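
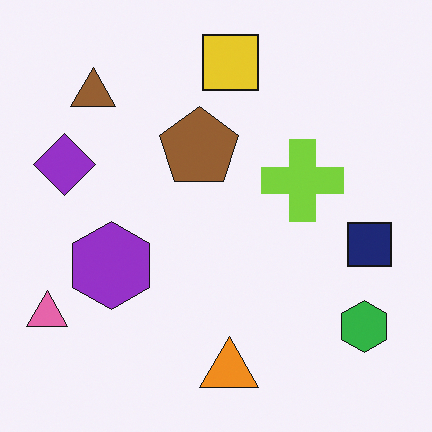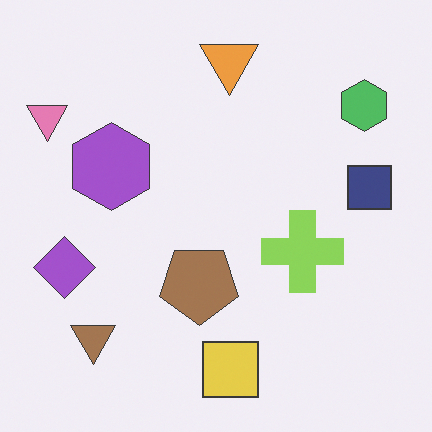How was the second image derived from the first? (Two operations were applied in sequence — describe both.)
Given slightly reduced contrast, then flipped vertically (top ↔ bottom).

Tones are pushed toward mid-grey across the whole image — a global contrast change. The orange triangle is in the bottom of the first image and the top of the second — shapes on opposite sides of the horizontal midline have swapped in a mirror flip.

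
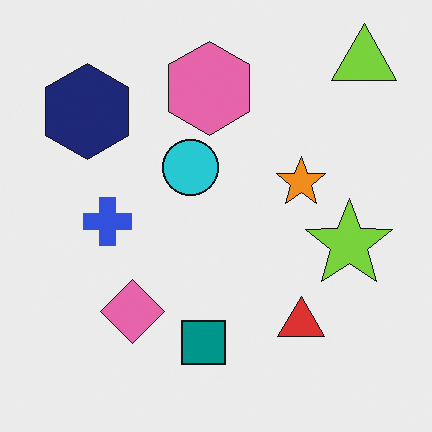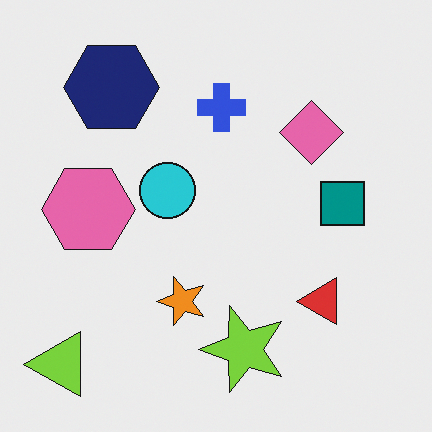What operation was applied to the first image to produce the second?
The transformation is: transposed (reflected across the top-left ↔ bottom-right diagonal).

Shapes have swapped their row and column positions — what was in the top-right is now in the bottom-left — a diagonal reflection.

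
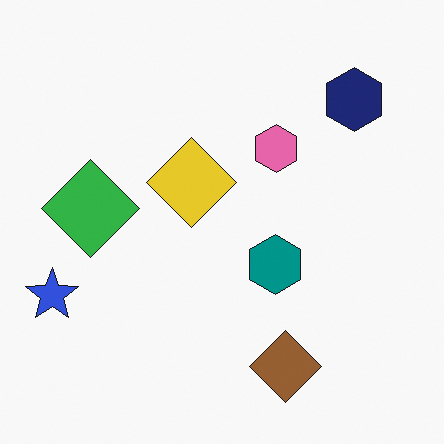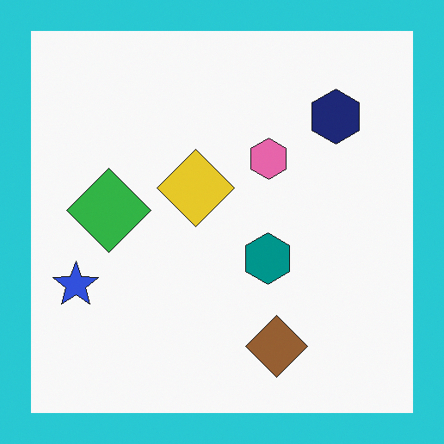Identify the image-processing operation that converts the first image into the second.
It was framed with a cyan border.

A solid cyan frame runs around the edge of the second image, with the content slightly shrunk inside it.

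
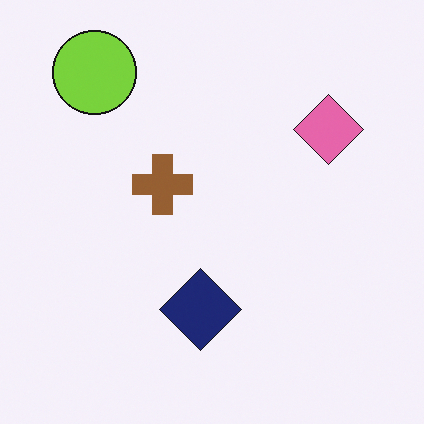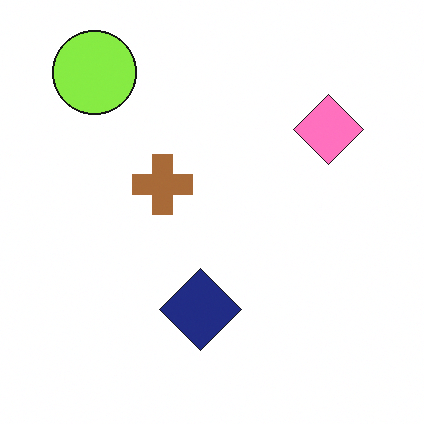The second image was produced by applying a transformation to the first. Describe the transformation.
Brightened a little.

Every pixel — background and shapes alike — is uniformly brightened.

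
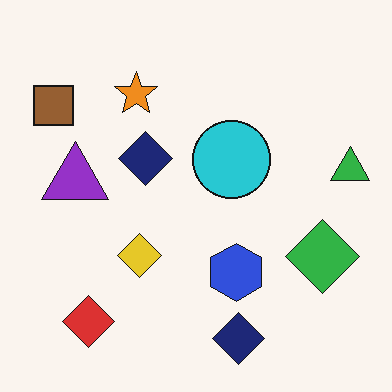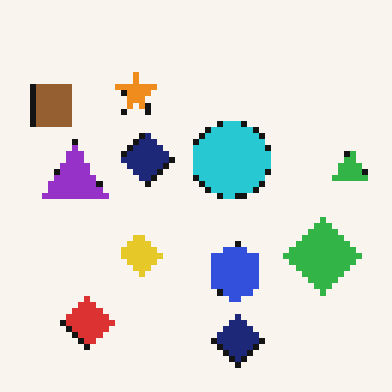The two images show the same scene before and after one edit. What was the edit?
It was moderately pixelated.

Shapes are reduced to large square blocks; fine edges and outlines are lost — a downscale-then-upscale (mosaic) effect.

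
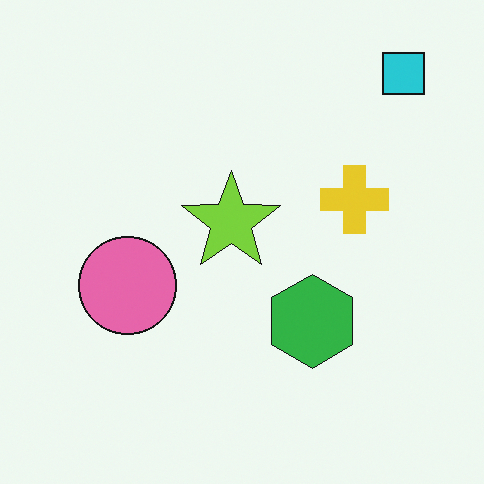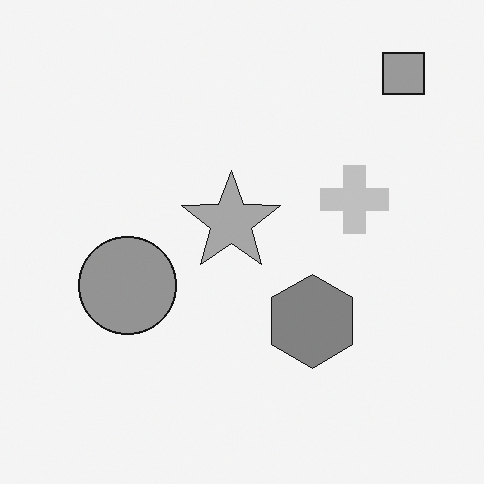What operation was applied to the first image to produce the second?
It was converted to grayscale.

All color is removed — every shape is now a shade of grey.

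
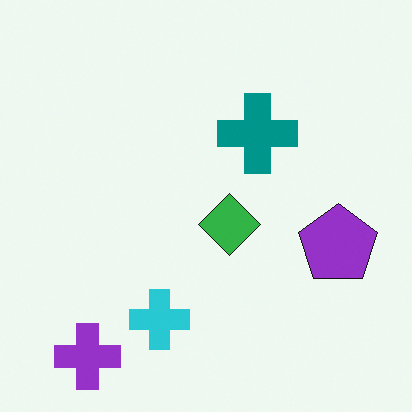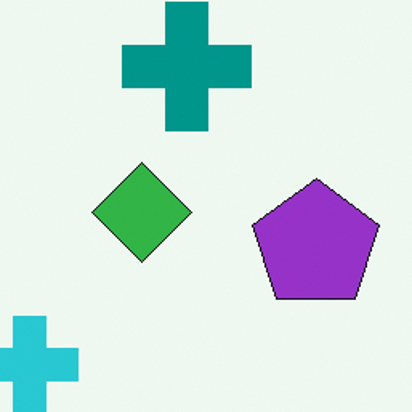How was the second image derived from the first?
The second image is the first cropped slightly and scaled back up.

The visible shapes are larger and the field of view is narrower; shapes near the original edges may be partly or wholly outside the frame — a crop-and-rescale.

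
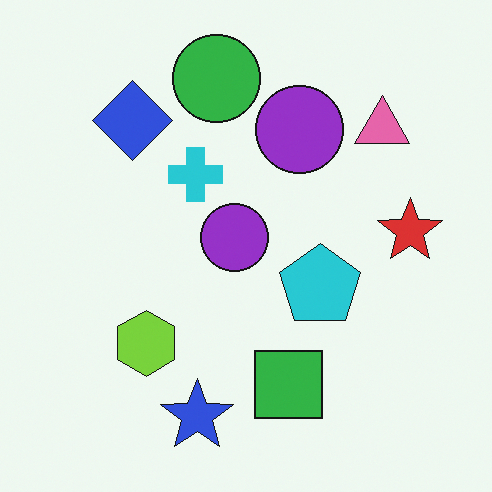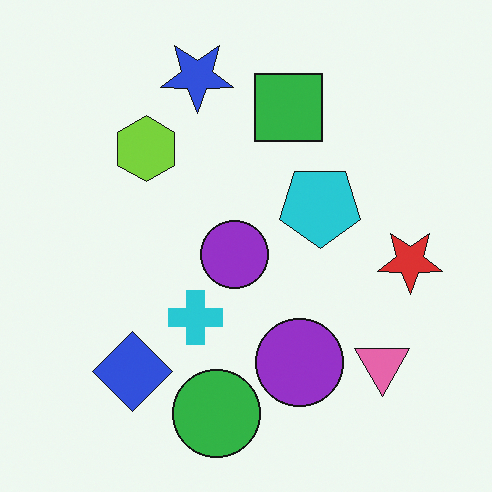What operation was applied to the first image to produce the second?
The image was flipped vertically (top ↔ bottom).

The blue star is in the bottom of the first image and the top of the second — shapes on opposite sides of the horizontal midline have swapped in a mirror flip.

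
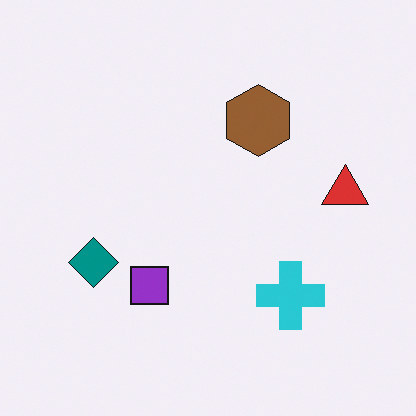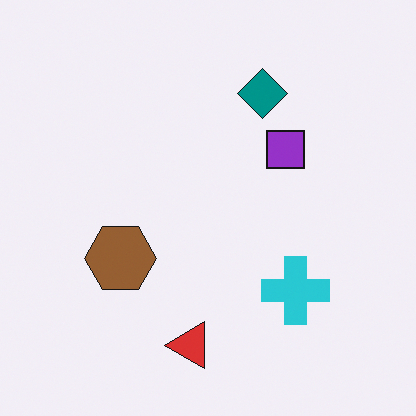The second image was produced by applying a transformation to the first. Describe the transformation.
Transposed (reflected across the top-left ↔ bottom-right diagonal).

Shapes have swapped their row and column positions — what was in the top-right is now in the bottom-left — a diagonal reflection.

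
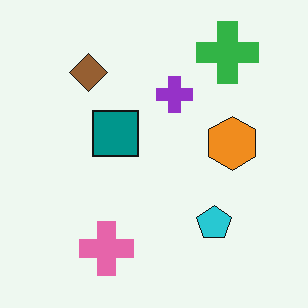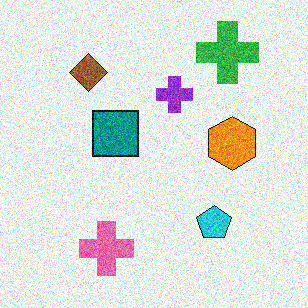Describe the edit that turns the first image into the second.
The image was degraded with heavy additive noise.

Random speckle covers the whole image, including the flat background.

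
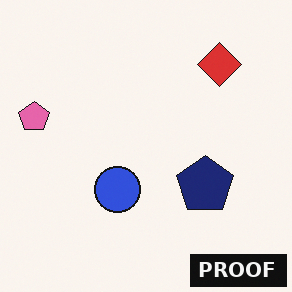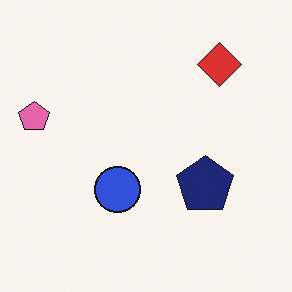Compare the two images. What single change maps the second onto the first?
This is the original image watermarked with the text "PROOF" in the lower-right corner.

A dark label reading "PROOF" appears in the lower-right corner.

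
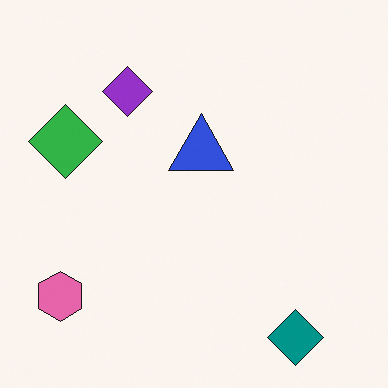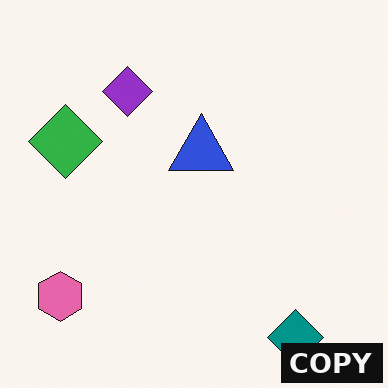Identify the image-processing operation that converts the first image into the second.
The transformation is: watermarked with the text "COPY" in the lower-right corner.

A dark label reading "COPY" appears in the lower-right corner.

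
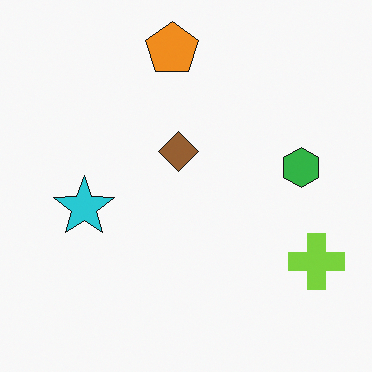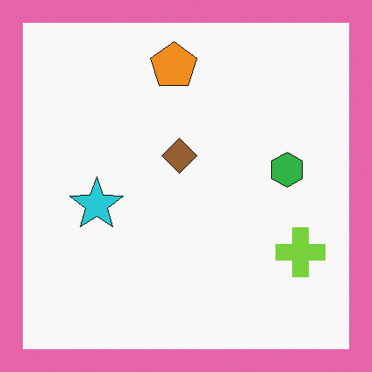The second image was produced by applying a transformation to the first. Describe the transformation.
This is the original image framed with a pink border.

A solid pink frame runs around the edge of the second image, with the content slightly shrunk inside it.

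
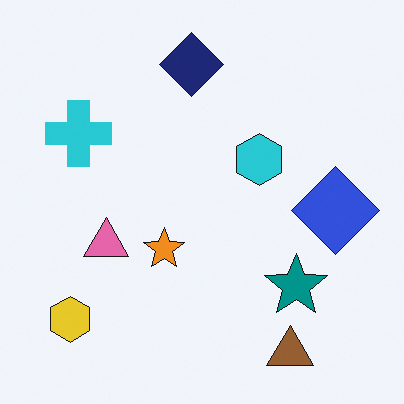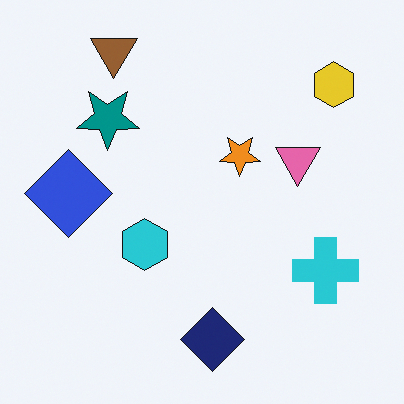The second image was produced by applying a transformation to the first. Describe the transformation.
This is the original image rotated 180°.

The yellow hexagon sits in the bottom-left of the first image and the top-right of the second — consistent with a whole-image 180° rotation.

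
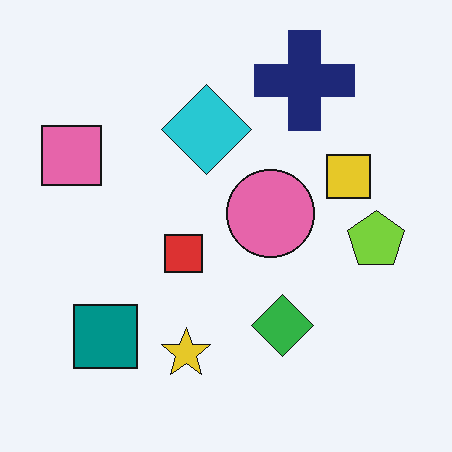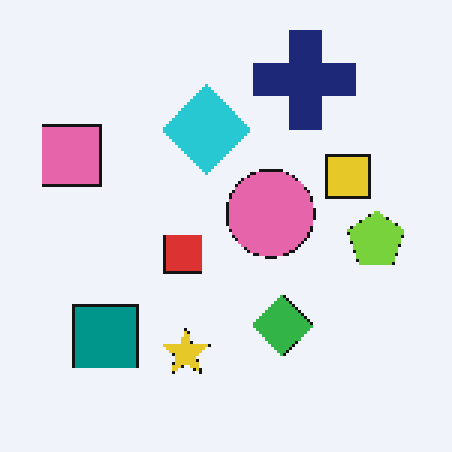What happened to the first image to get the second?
The transformation is: lightly pixelated (a mild mosaic effect).

Shapes are reduced to large square blocks; fine edges and outlines are lost — a downscale-then-upscale (mosaic) effect.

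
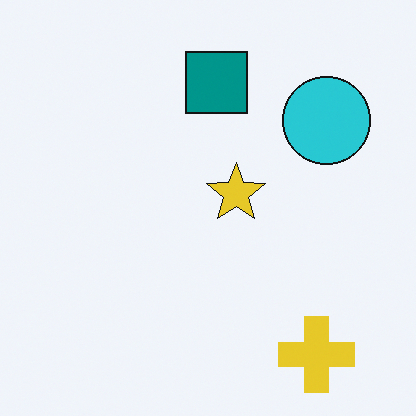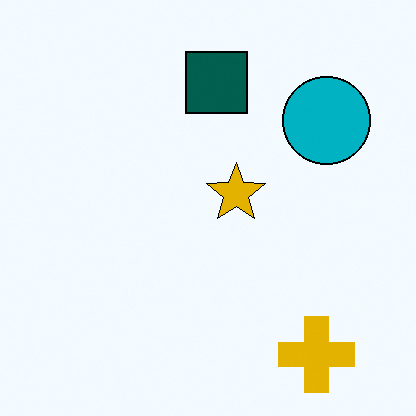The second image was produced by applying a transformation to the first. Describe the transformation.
The image was given much higher contrast.

Tones are pushed away from mid-grey across the whole image — a global contrast change.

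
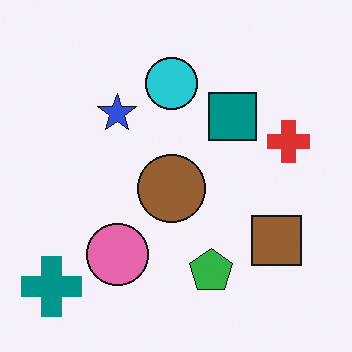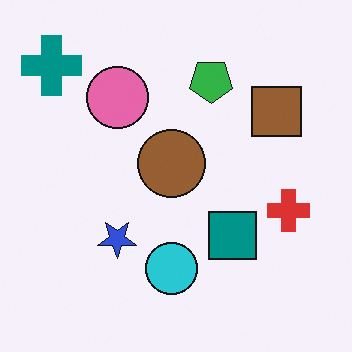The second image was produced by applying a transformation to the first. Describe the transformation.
The image was flipped vertically (top ↔ bottom).

The teal cross is in the bottom-left of the first image and the top-left of the second — shapes on opposite sides of the horizontal midline have swapped in a mirror flip.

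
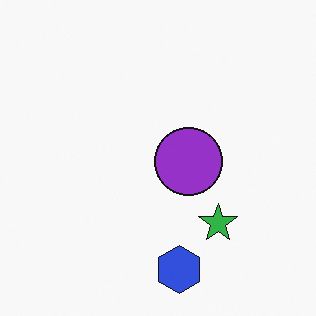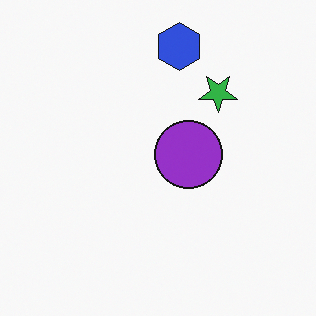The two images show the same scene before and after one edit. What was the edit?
It was flipped vertically (top ↔ bottom).

The blue hexagon is in the bottom of the first image and the top of the second — shapes on opposite sides of the horizontal midline have swapped in a mirror flip.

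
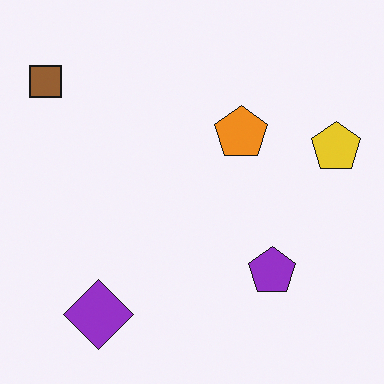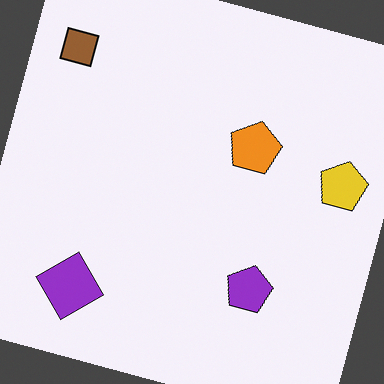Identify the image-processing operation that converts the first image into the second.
The image was rotated clockwise by a moderate amount.

Every shape is tilted by the same angle and the image corners show triangular fill wedges — a whole-image rotation by a non-right angle.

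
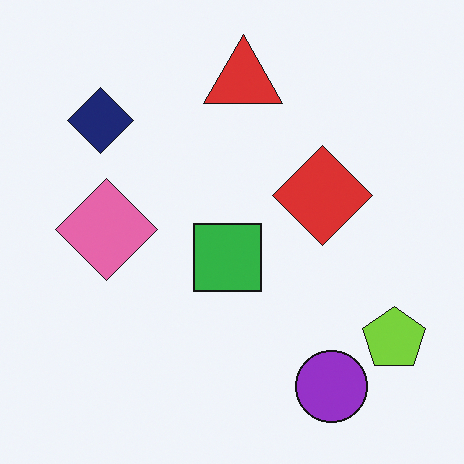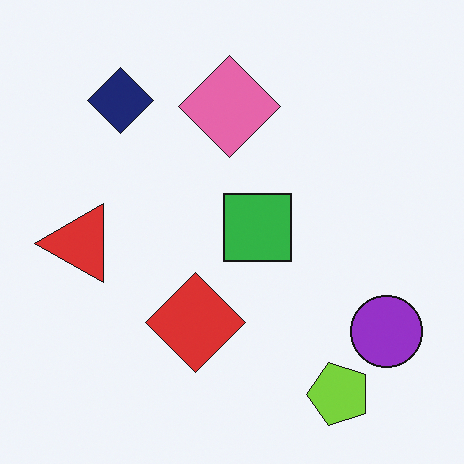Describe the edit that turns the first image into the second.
It was transposed (reflected across the top-left ↔ bottom-right diagonal).

Shapes have swapped their row and column positions — what was in the top-right is now in the bottom-left — a diagonal reflection.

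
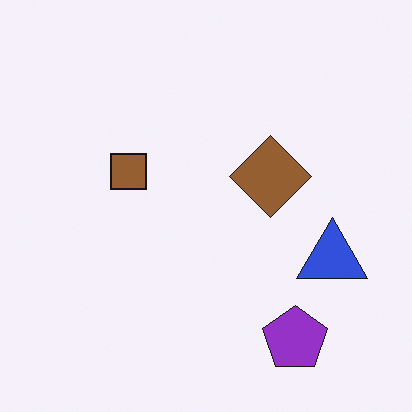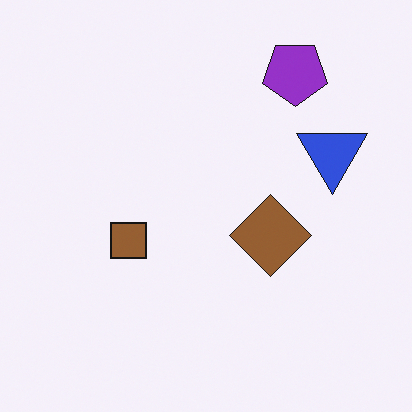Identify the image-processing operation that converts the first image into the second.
This is the original image flipped vertically (top ↔ bottom).

The purple pentagon is in the bottom-right of the first image and the top-right of the second — shapes on opposite sides of the horizontal midline have swapped in a mirror flip.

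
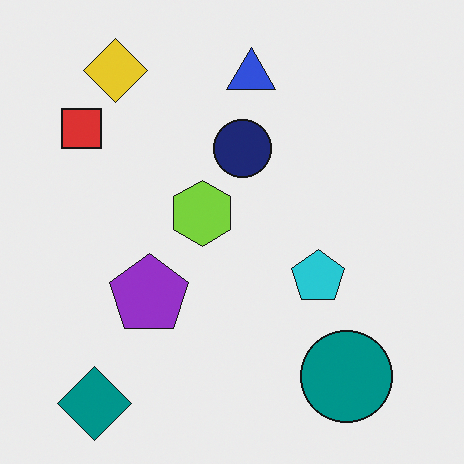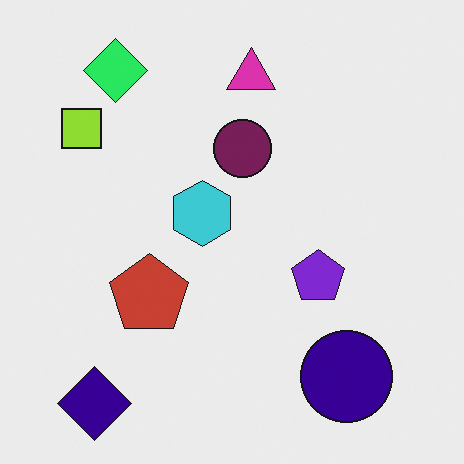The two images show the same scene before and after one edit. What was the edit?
It was hue-shifted noticeably.

Every shape's color has rotated by the same amount around the hue wheel — a uniform hue shift.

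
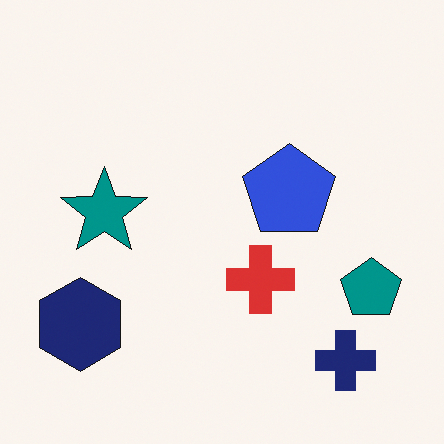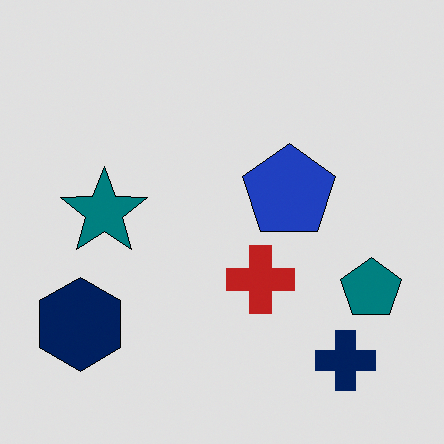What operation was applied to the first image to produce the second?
The image was moderately posterized.

Each flat color has snapped to a coarser quantized level — most visibly, the near-white background has dropped to a flat grey.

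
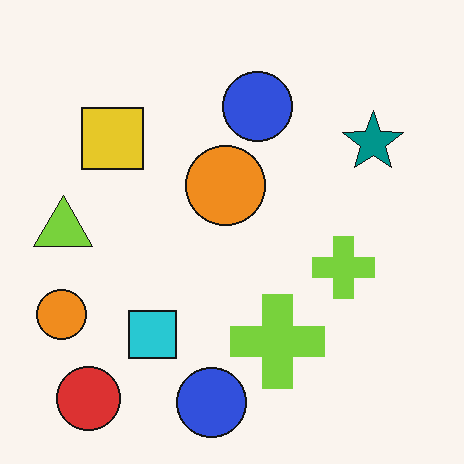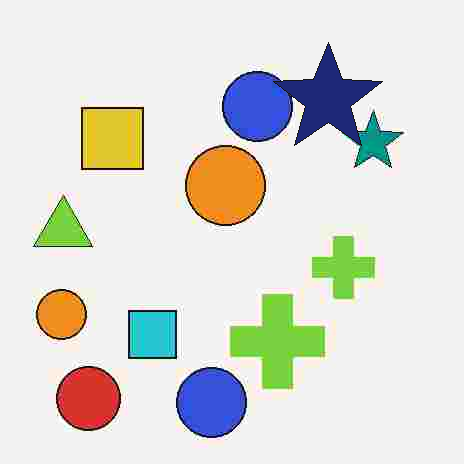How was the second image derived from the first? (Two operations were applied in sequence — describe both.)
Degraded with heavy JPEG compression, then overlaid with an additional navy star.

Blocky 8×8 compression artifacts appear around shape edges and the flat background shows ringing — characteristic JPEG degradation. A navy star appears in the second image that is absent from the first.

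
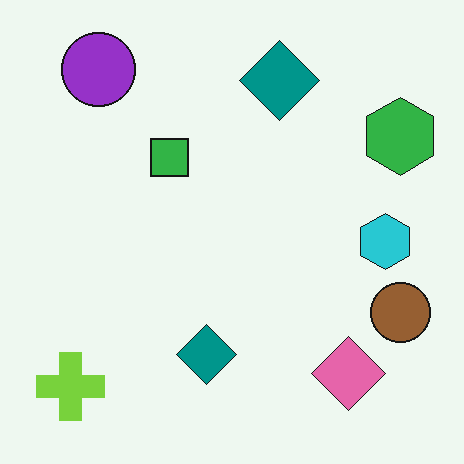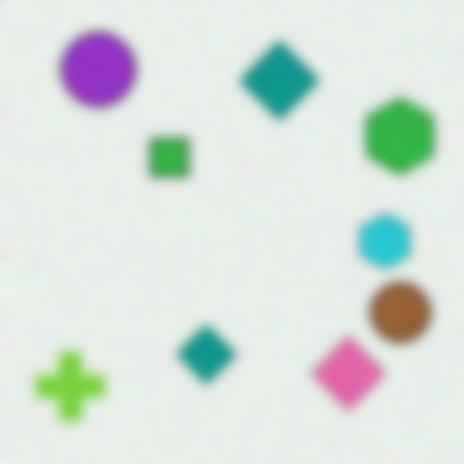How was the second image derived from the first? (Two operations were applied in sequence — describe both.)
It was degraded with a thick layer of grain, then strongly gaussian-blurred.

Random speckle covers the whole image, including the flat background. Shape edges and outlines are uniformly softened across the whole image.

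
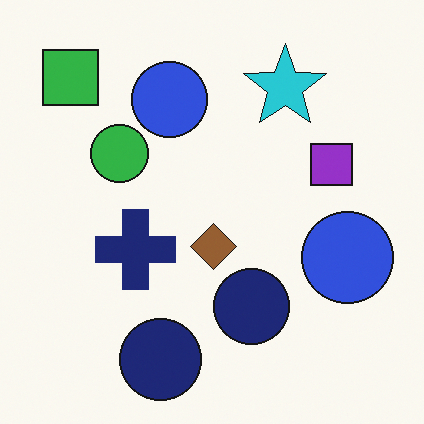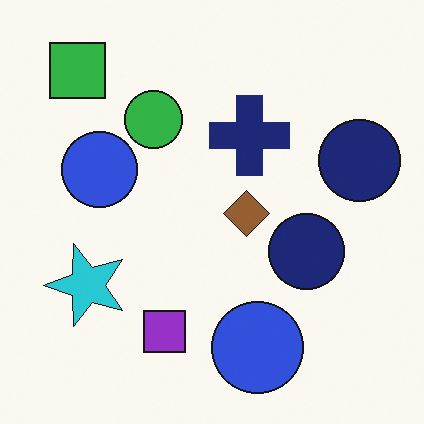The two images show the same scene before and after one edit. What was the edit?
It was transposed (reflected across the top-left ↔ bottom-right diagonal).

Shapes have swapped their row and column positions — what was in the top-right is now in the bottom-left — a diagonal reflection.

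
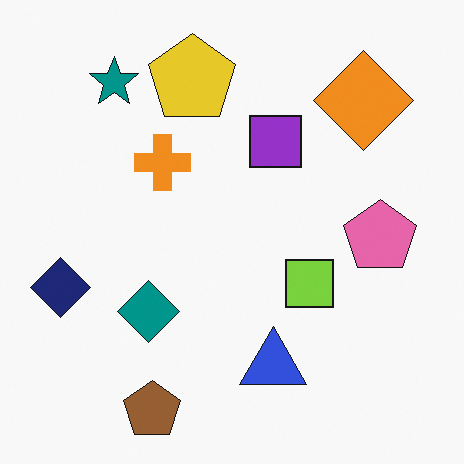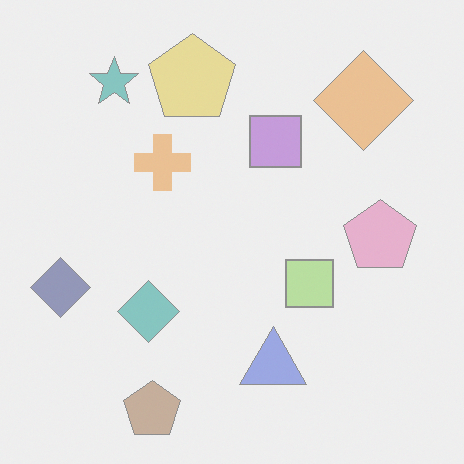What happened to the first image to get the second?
This is the original image given much lower contrast.

Tones are pushed toward mid-grey across the whole image — a global contrast change.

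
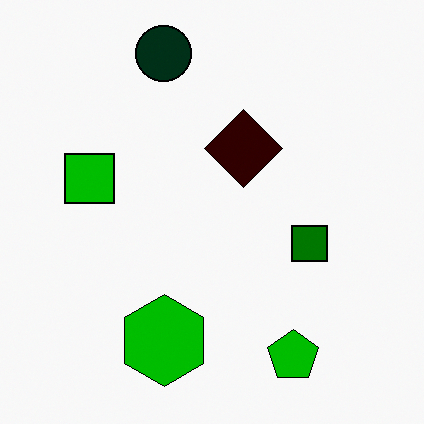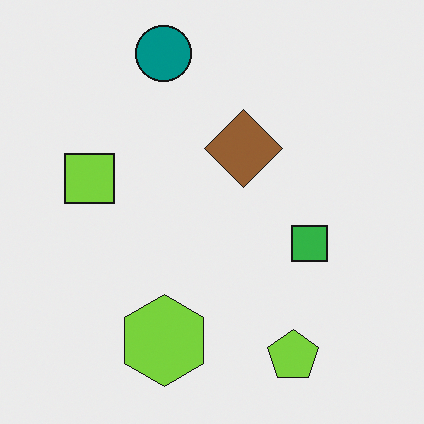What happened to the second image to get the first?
It was given much higher contrast.

Tones are pushed away from mid-grey across the whole image — a global contrast change.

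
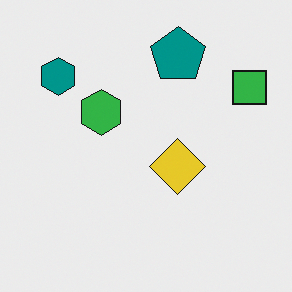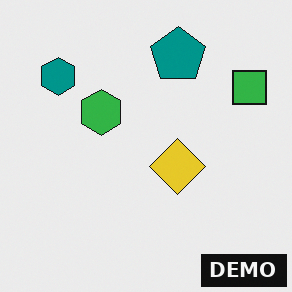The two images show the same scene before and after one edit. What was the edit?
The second image is the first watermarked with the text "DEMO" in the lower-right corner.

A dark label reading "DEMO" appears in the lower-right corner.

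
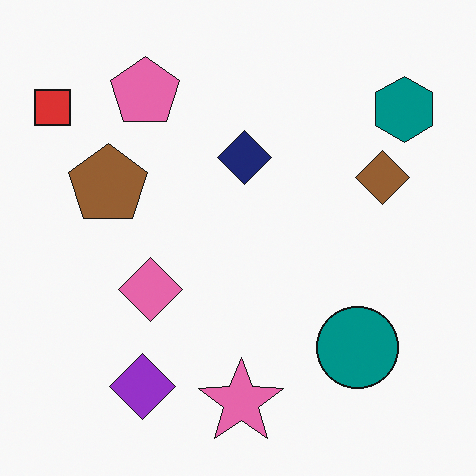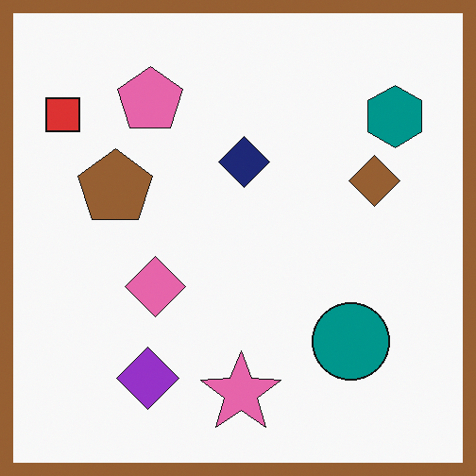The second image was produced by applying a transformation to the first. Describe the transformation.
This is the original image framed with a brown border.

A solid brown frame runs around the edge of the second image, with the content slightly shrunk inside it.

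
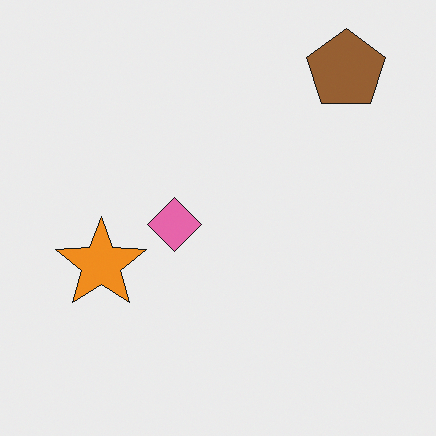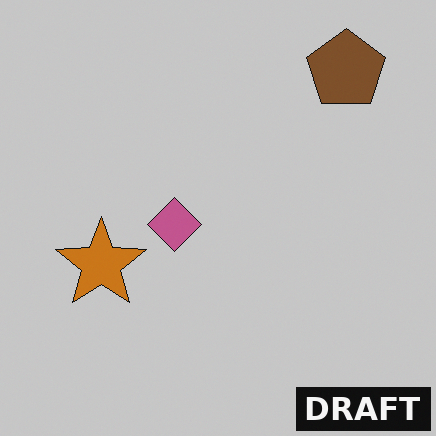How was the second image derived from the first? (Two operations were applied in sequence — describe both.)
The transformation is: slightly darkened, then watermarked with the text "DRAFT" in the lower-right corner.

Every pixel — background and shapes alike — is uniformly darkened. A dark label reading "DRAFT" appears in the lower-right corner.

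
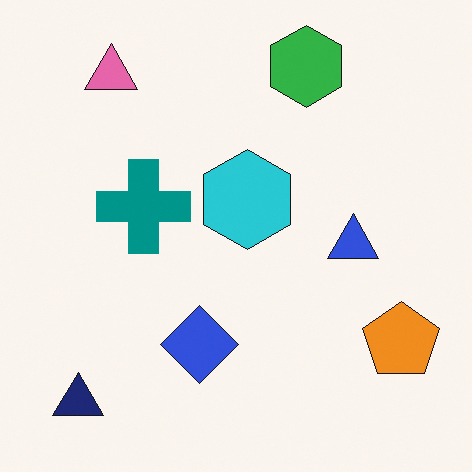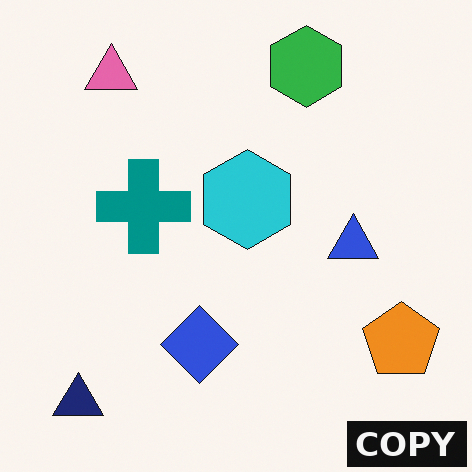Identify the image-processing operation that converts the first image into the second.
The second image is the first watermarked with the text "COPY" in the lower-right corner.

A dark label reading "COPY" appears in the lower-right corner.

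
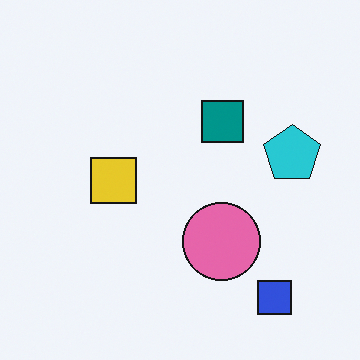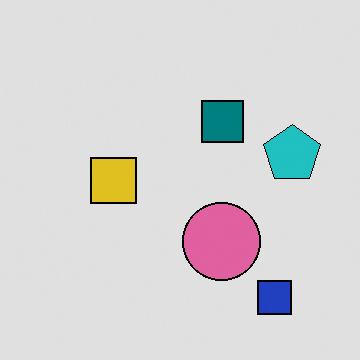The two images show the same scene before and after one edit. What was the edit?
The second image is the first moderately posterized.

Each flat color has snapped to a coarser quantized level — most visibly, the near-white background has dropped to a flat grey.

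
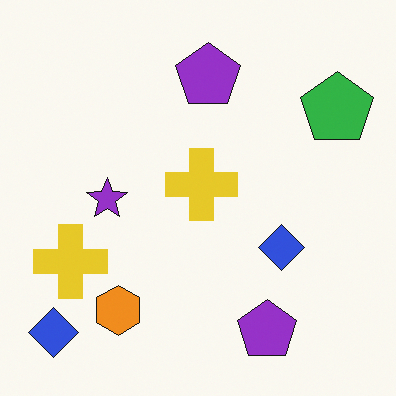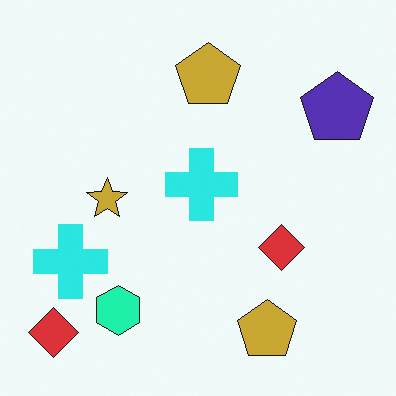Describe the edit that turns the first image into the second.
The image was hue-shifted by a moderate amount.

Every shape's color has rotated by the same amount around the hue wheel — a uniform hue shift.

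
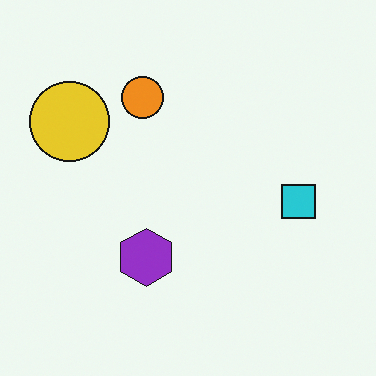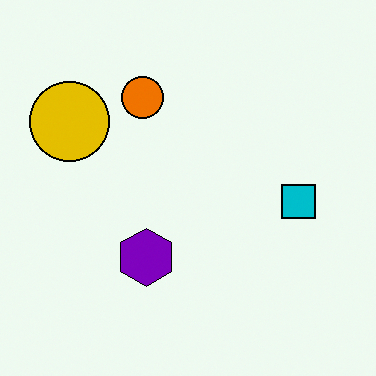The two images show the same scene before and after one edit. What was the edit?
The image was given slightly increased contrast.

Tones are pushed away from mid-grey across the whole image — a global contrast change.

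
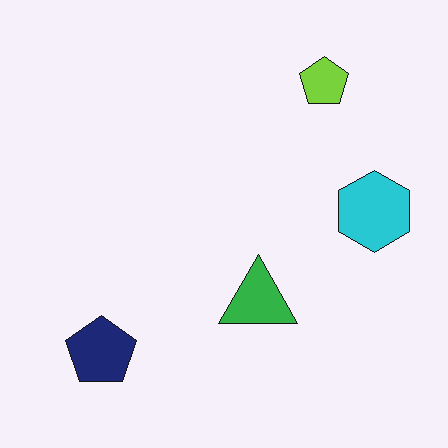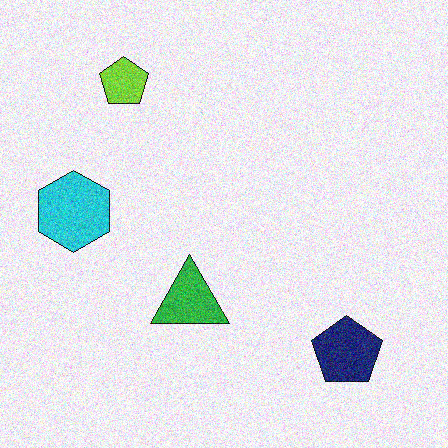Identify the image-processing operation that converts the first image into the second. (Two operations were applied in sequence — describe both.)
Flipped horizontally (left ↔ right), then degraded with visible gaussian noise.

The cyan hexagon is in the right of the first image and the left of the second — shapes on opposite sides of the vertical midline have swapped in a mirror flip. Random speckle covers the whole image, including the flat background.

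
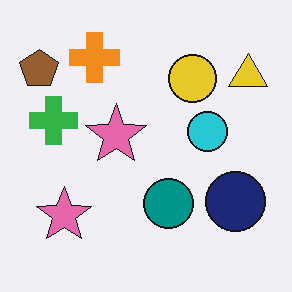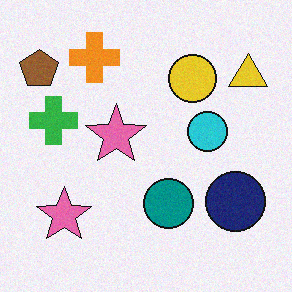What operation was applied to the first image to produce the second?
The image was degraded with subtle gaussian noise.

Random speckle covers the whole image, including the flat background.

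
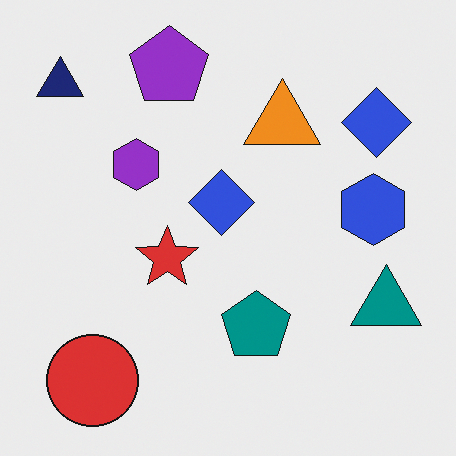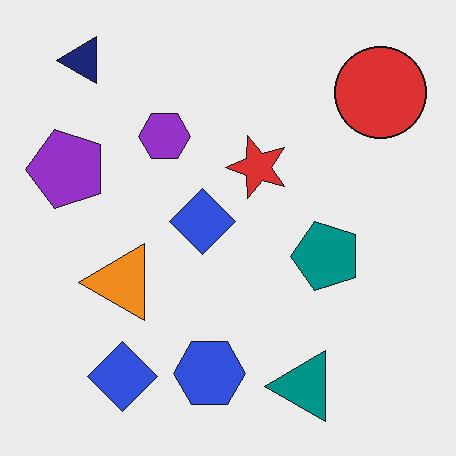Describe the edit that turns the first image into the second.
The transformation is: transposed (reflected across the top-left ↔ bottom-right diagonal).

Shapes have swapped their row and column positions — what was in the top-right is now in the bottom-left — a diagonal reflection.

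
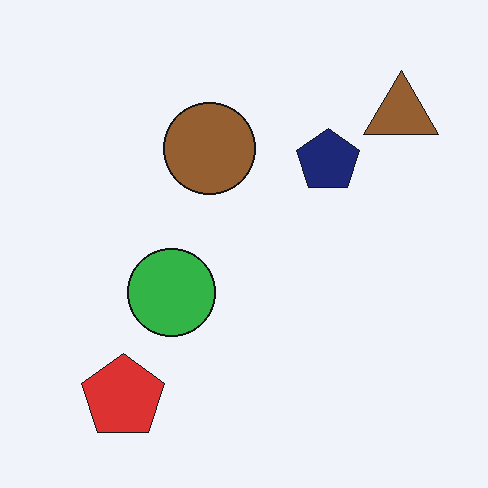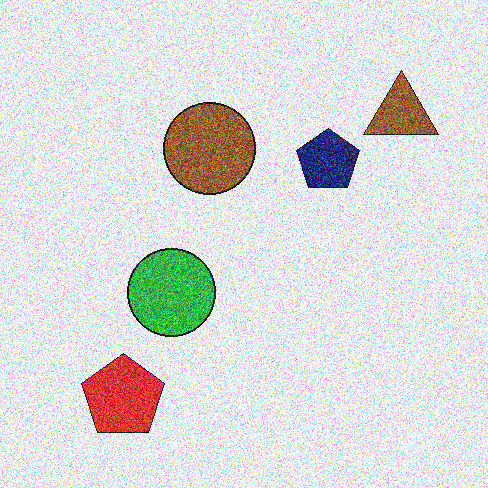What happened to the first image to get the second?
It was degraded with strong gaussian noise.

Random speckle covers the whole image, including the flat background.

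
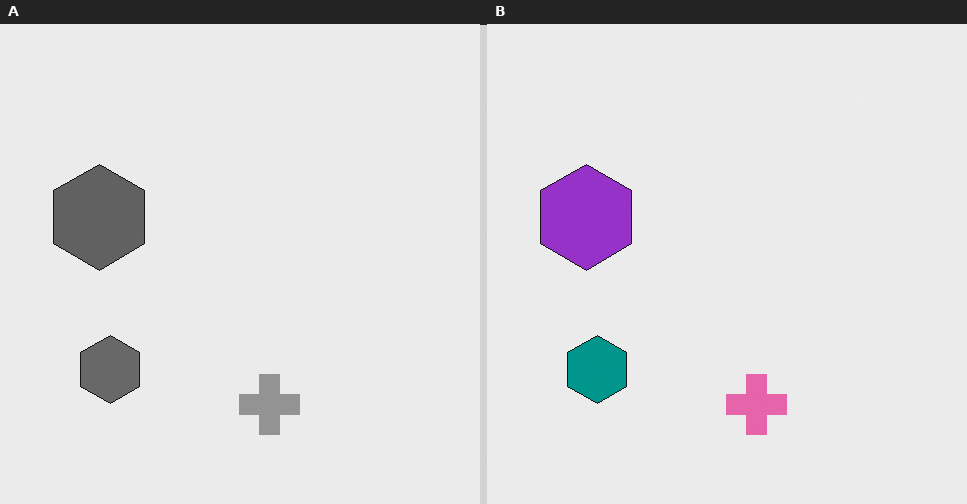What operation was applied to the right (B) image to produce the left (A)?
The image was converted to grayscale.

All color is removed — every shape is now a shade of grey.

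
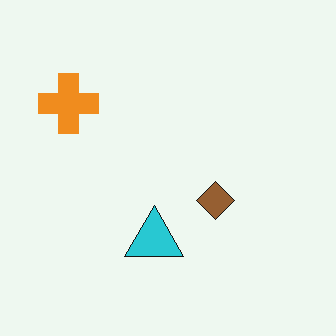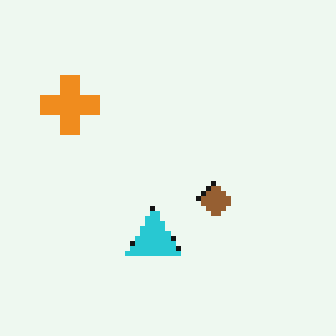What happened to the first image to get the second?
It was lightly pixelated (a mild mosaic effect).

Shapes are reduced to large square blocks; fine edges and outlines are lost — a downscale-then-upscale (mosaic) effect.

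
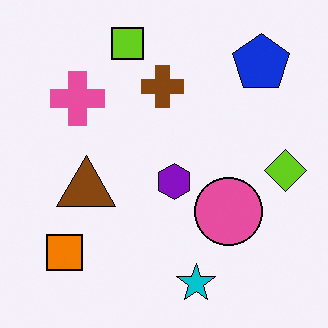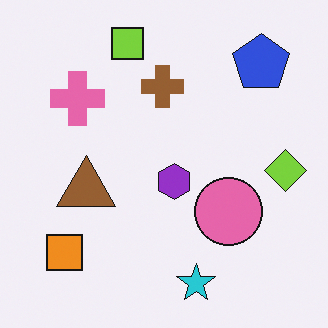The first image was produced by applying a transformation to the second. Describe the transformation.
It was given slightly increased contrast.

Tones are pushed away from mid-grey across the whole image — a global contrast change.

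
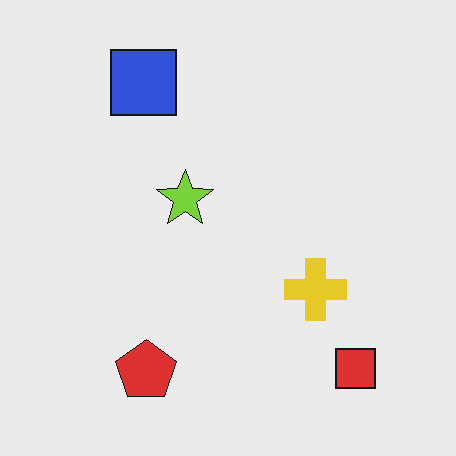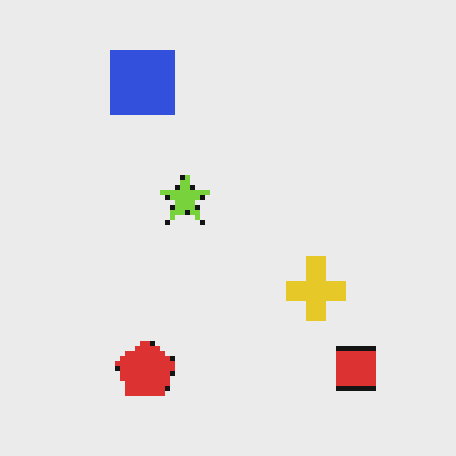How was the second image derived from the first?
Mildly pixelated.

Shapes are reduced to large square blocks; fine edges and outlines are lost — a downscale-then-upscale (mosaic) effect.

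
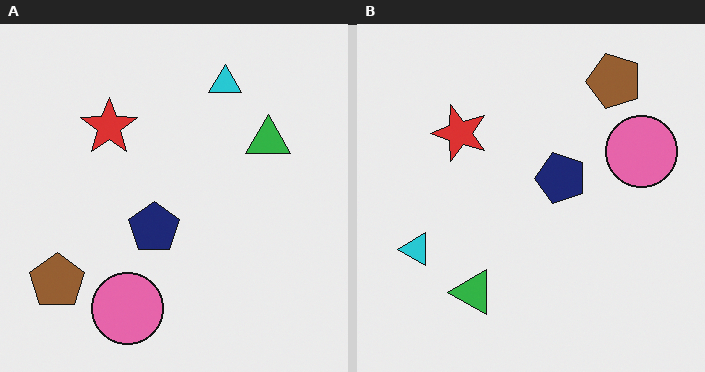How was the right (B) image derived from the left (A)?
This is the original image transposed (reflected across the top-left ↔ bottom-right diagonal).

Shapes have swapped their row and column positions — what was in the top-right is now in the bottom-left — a diagonal reflection.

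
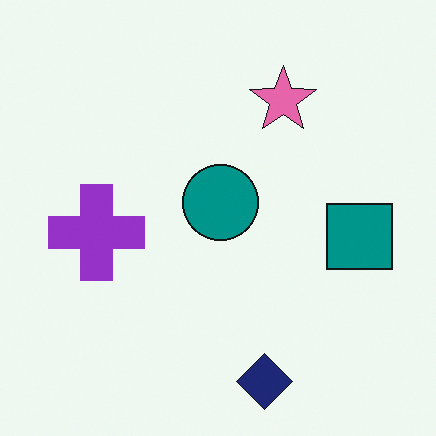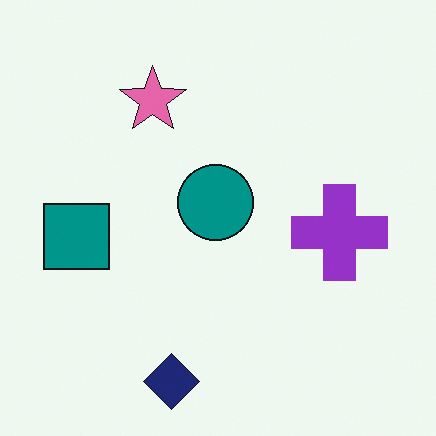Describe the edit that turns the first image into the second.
It was flipped horizontally (left ↔ right).

The teal square is in the right of the first image and the left of the second — shapes on opposite sides of the vertical midline have swapped in a mirror flip.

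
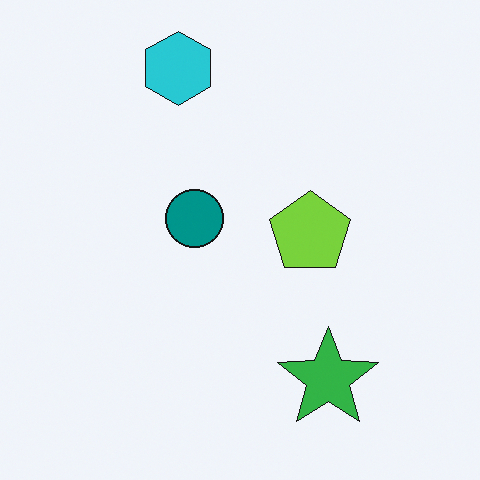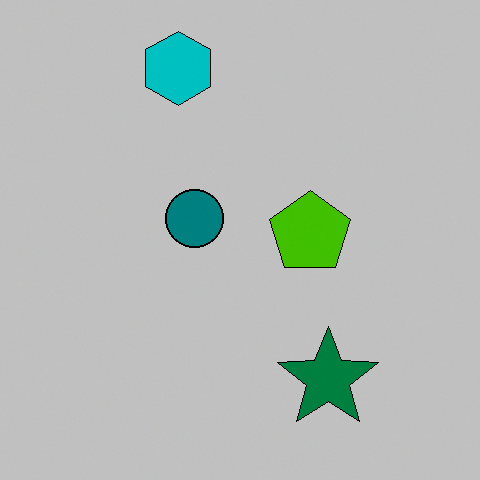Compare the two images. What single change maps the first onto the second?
The image was aggressively posterized.

Each flat color has snapped to a coarser quantized level — most visibly, the near-white background has dropped to a flat grey.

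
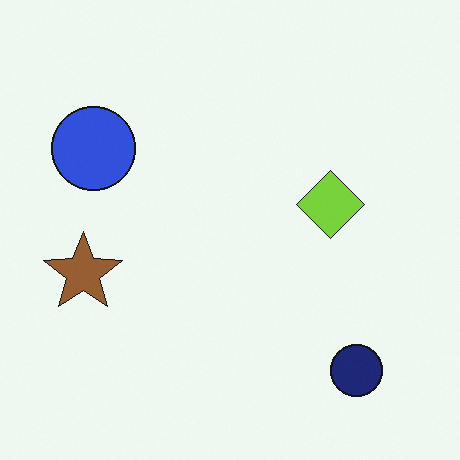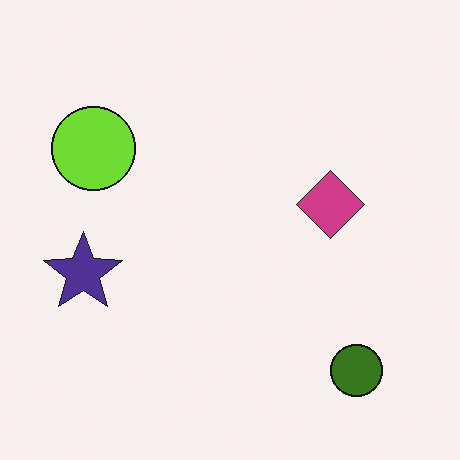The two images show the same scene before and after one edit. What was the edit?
It was hue-shifted through roughly half the color wheel.

Every shape's color has rotated by the same amount around the hue wheel — a uniform hue shift.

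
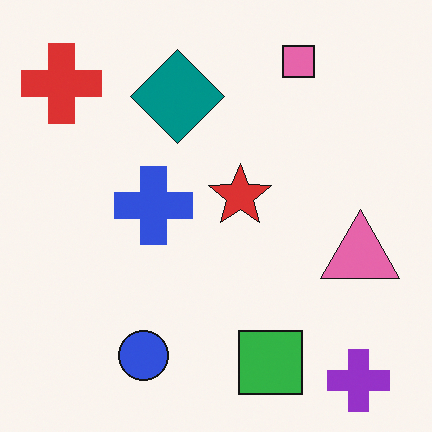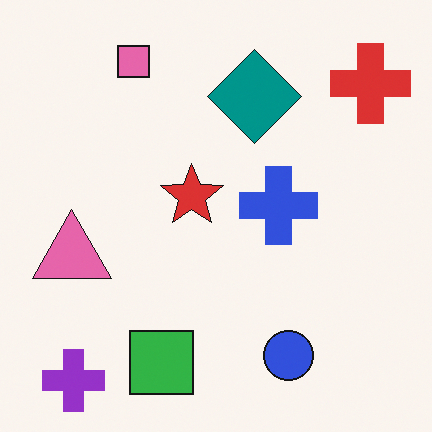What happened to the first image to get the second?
This is the original image flipped horizontally (left ↔ right).

The red cross is in the top-left of the first image and the top-right of the second — shapes on opposite sides of the vertical midline have swapped in a mirror flip.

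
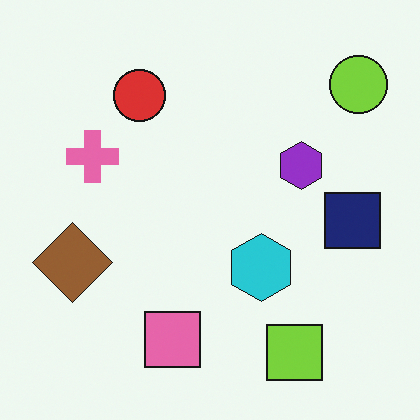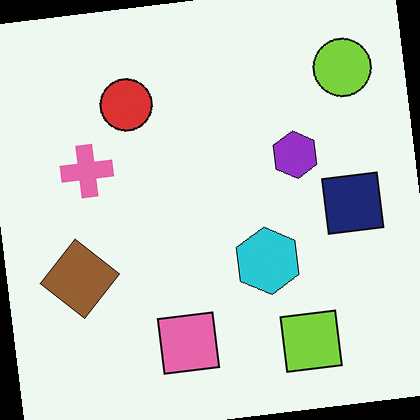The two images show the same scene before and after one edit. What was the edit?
Rotated counter-clockwise by a slight angle.

Every shape is tilted by the same angle and the image corners show triangular fill wedges — a whole-image rotation by a non-right angle.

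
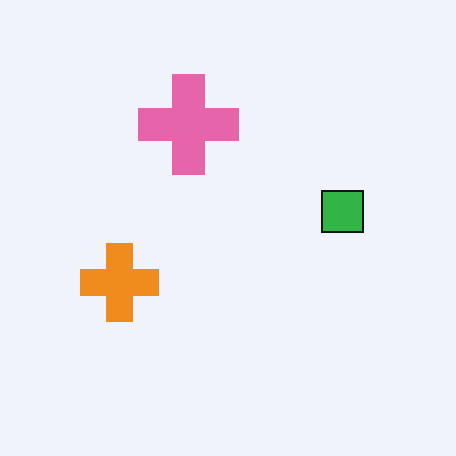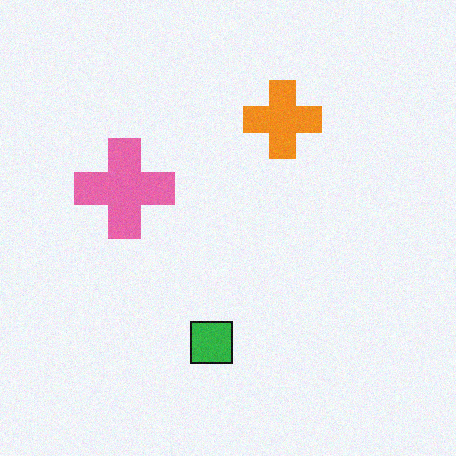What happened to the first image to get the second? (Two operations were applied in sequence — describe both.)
The transformation is: degraded with subtle gaussian noise, then transposed (reflected across the top-left ↔ bottom-right diagonal).

Random speckle covers the whole image, including the flat background. Shapes have swapped their row and column positions — what was in the top-right is now in the bottom-left — a diagonal reflection.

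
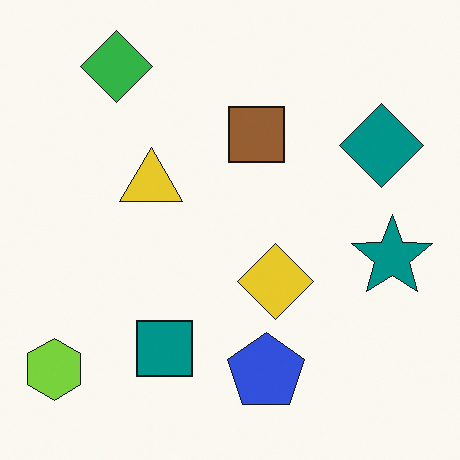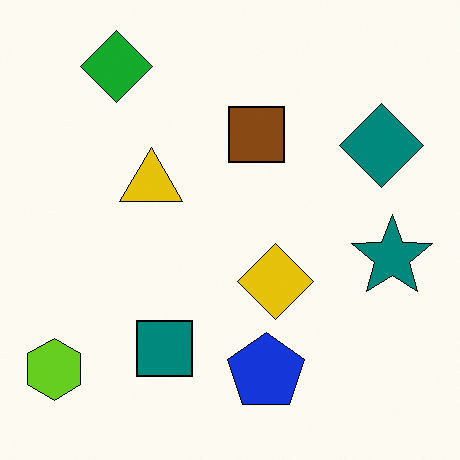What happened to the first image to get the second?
This is the original image given slightly increased contrast.

Tones are pushed away from mid-grey across the whole image — a global contrast change.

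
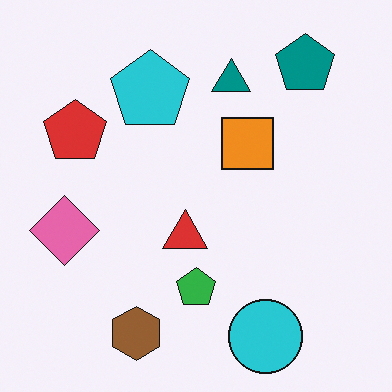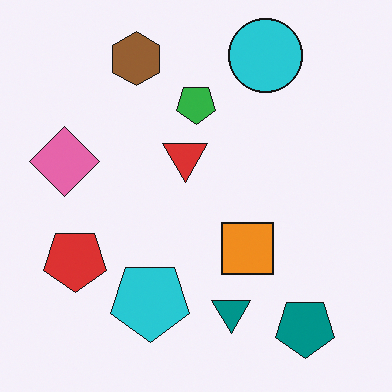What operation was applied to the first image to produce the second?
This is the original image flipped vertically (top ↔ bottom).

The cyan circle is in the bottom-right of the first image and the top-right of the second — shapes on opposite sides of the horizontal midline have swapped in a mirror flip.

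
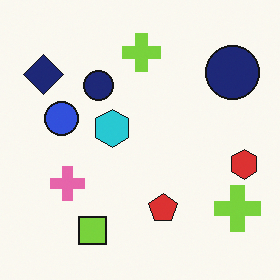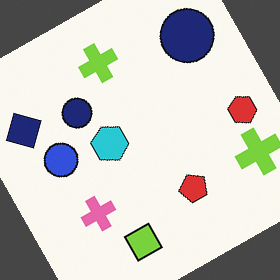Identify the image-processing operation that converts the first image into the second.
It was rotated counter-clockwise by a clearly visible amount.

Every shape is tilted by the same angle and the image corners show triangular fill wedges — a whole-image rotation by a non-right angle.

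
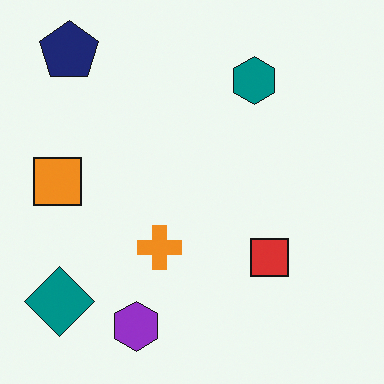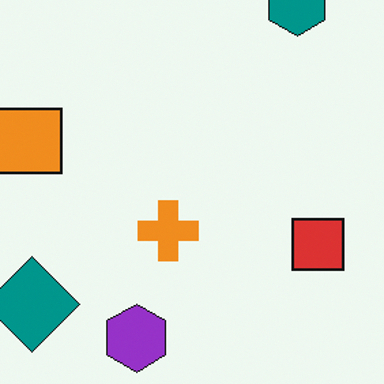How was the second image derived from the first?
The image was cropped to a modestly smaller region and rescaled.

The visible shapes are larger and the field of view is narrower; shapes near the original edges may be partly or wholly outside the frame — a crop-and-rescale.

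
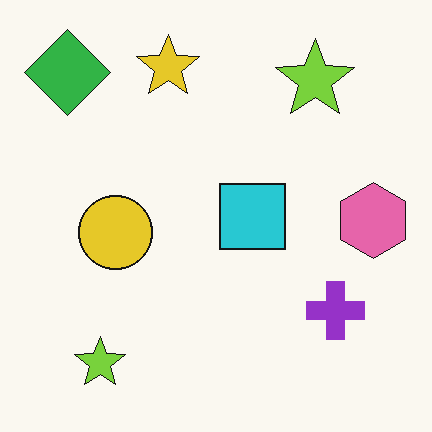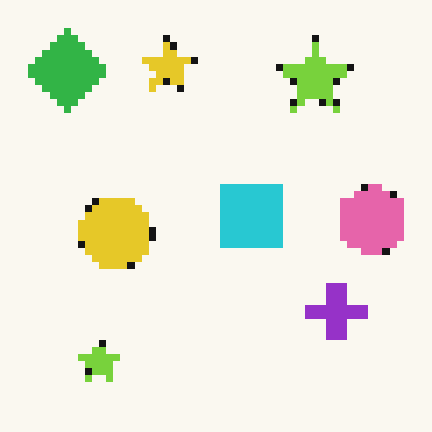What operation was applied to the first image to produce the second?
Pixelated into visible square blocks.

Shapes are reduced to large square blocks; fine edges and outlines are lost — a downscale-then-upscale (mosaic) effect.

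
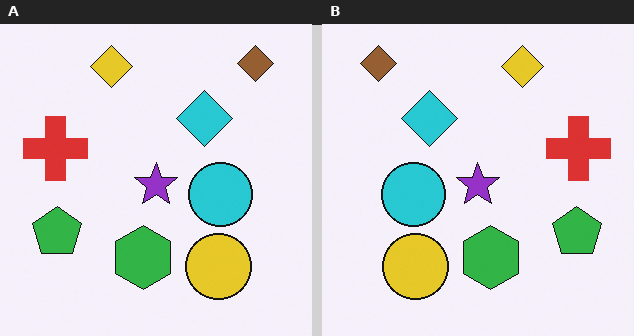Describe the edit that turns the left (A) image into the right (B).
Flipped horizontally (left ↔ right).

The red cross is in the left of the left (A) image and the right of the right (B) — shapes on opposite sides of the vertical midline have swapped in a mirror flip.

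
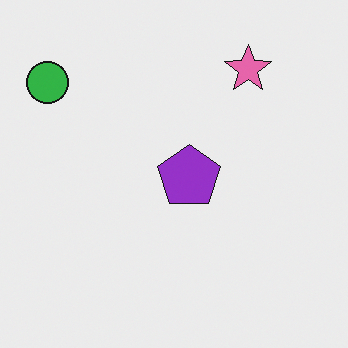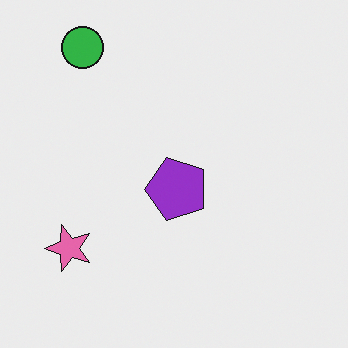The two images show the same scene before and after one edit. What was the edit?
Transposed (reflected across the top-left ↔ bottom-right diagonal).

Shapes have swapped their row and column positions — what was in the top-right is now in the bottom-left — a diagonal reflection.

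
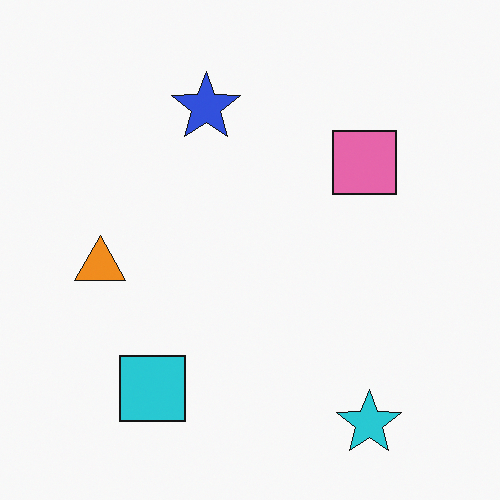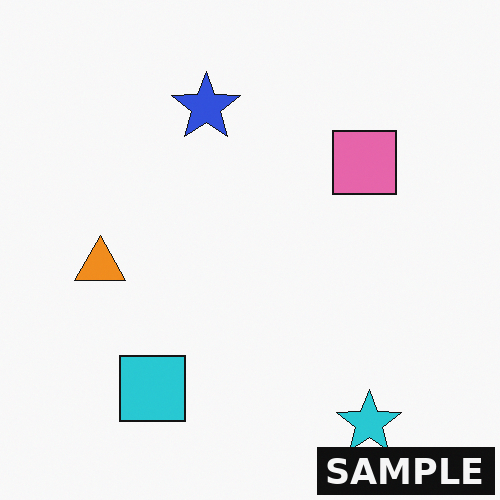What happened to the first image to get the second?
The transformation is: watermarked with the text "SAMPLE" in the lower-right corner.

A dark label reading "SAMPLE" appears in the lower-right corner.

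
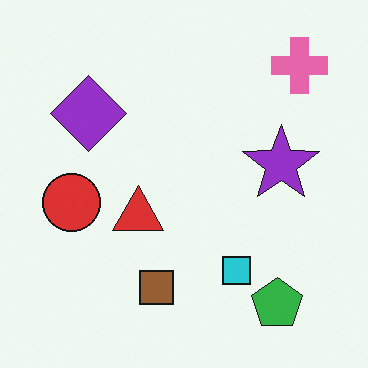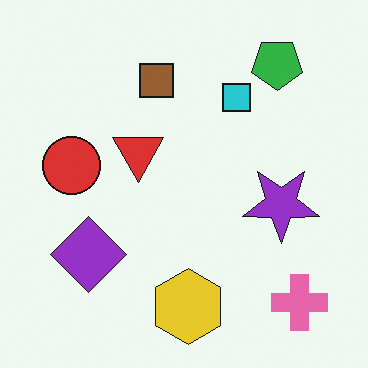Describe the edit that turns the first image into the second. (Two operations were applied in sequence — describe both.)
The transformation is: flipped vertically (top ↔ bottom), then overlaid with an additional yellow hexagon.

The green pentagon is in the bottom-right of the first image and the top-right of the second — shapes on opposite sides of the horizontal midline have swapped in a mirror flip. A yellow hexagon appears in the second image that is absent from the first.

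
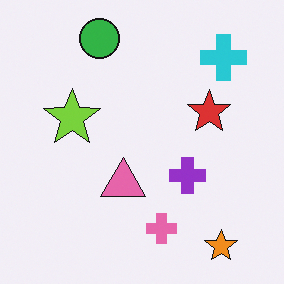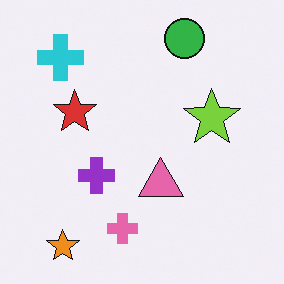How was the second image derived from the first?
The transformation is: flipped horizontally (left ↔ right).

The cyan cross is in the top-right of the first image and the top-left of the second — shapes on opposite sides of the vertical midline have swapped in a mirror flip.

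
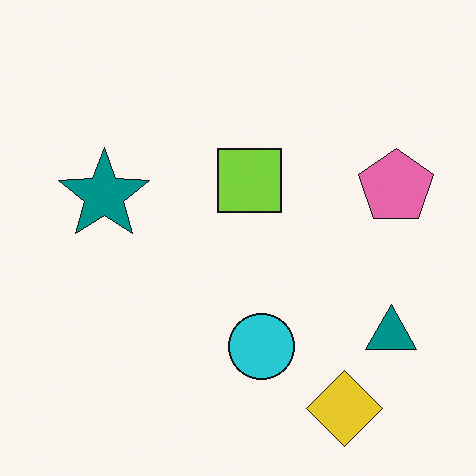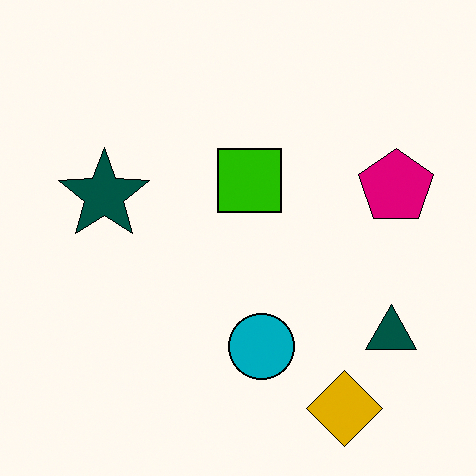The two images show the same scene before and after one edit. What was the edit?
The second image is the first boosted in contrast.

Tones are pushed away from mid-grey across the whole image — a global contrast change.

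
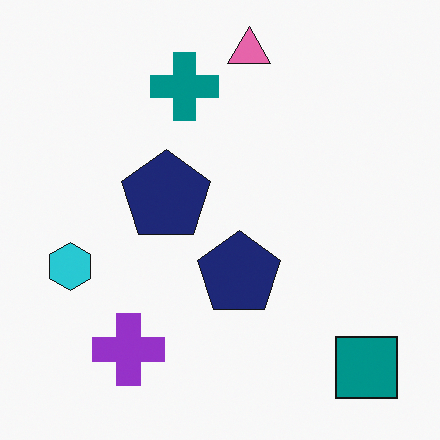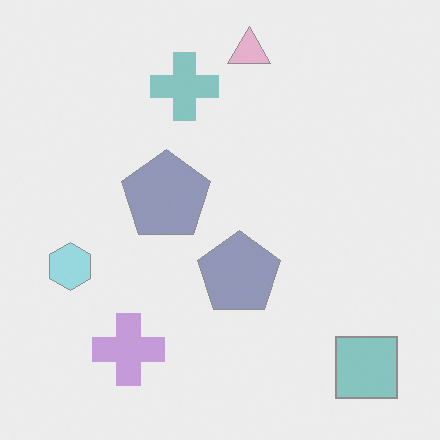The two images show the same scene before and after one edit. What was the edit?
The second image is the first given much lower contrast.

Tones are pushed toward mid-grey across the whole image — a global contrast change.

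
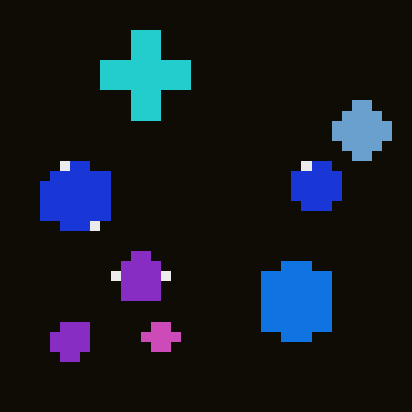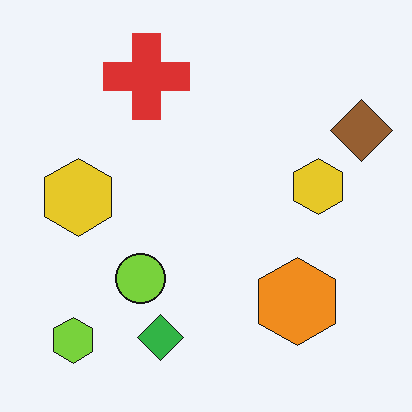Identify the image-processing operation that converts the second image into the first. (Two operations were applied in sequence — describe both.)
It was color-inverted (negative), then heavily pixelated into large blocks.

The light background has become dark and every shape's color is its complement — a photographic negative. Shapes are reduced to large square blocks; fine edges and outlines are lost — a downscale-then-upscale (mosaic) effect.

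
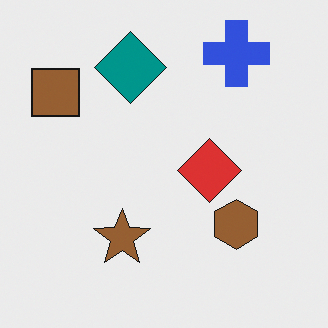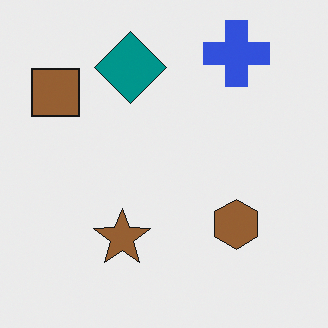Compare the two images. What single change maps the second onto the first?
The transformation is: overlaid with an additional red diamond.

A red diamond appears in the first image that is absent from the second.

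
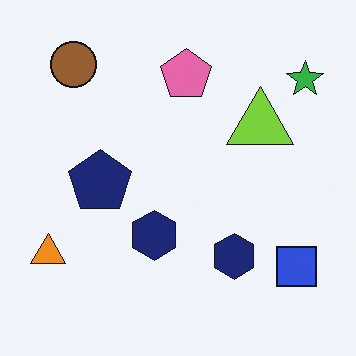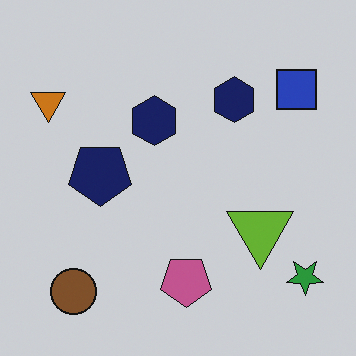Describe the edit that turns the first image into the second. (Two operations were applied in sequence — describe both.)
The transformation is: flipped vertically (top ↔ bottom), then slightly darkened.

The brown circle is in the top-left of the first image and the bottom-left of the second — shapes on opposite sides of the horizontal midline have swapped in a mirror flip. Every pixel — background and shapes alike — is uniformly darkened.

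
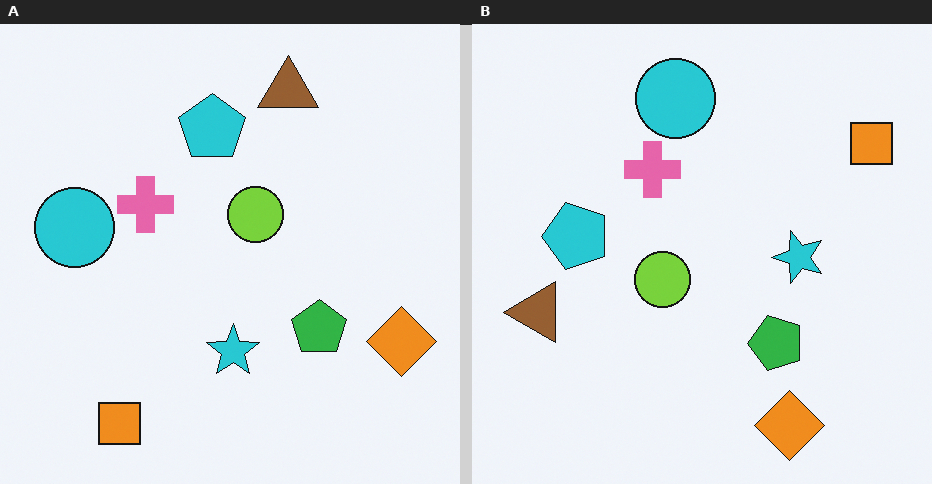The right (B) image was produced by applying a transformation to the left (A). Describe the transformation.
Transposed (reflected across the top-left ↔ bottom-right diagonal).

Shapes have swapped their row and column positions — what was in the top-right is now in the bottom-left — a diagonal reflection.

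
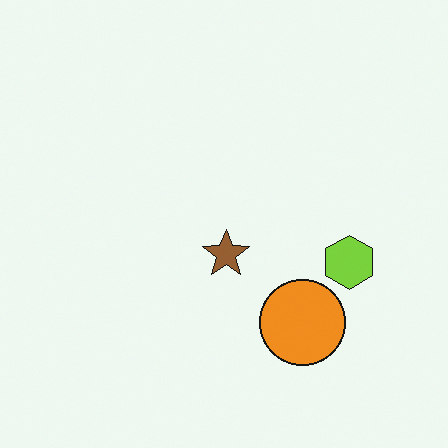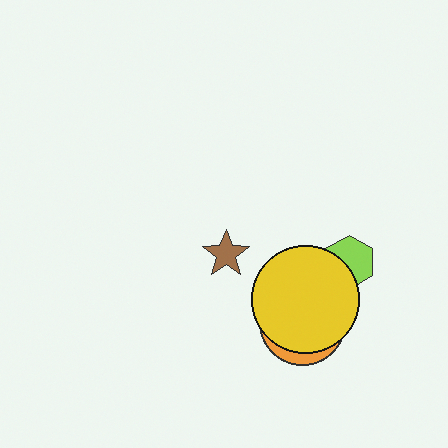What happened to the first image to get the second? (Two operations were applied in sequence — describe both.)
Given slightly reduced contrast, then overlaid with an additional yellow circle.

Tones are pushed toward mid-grey across the whole image — a global contrast change. A yellow circle appears in the second image that is absent from the first.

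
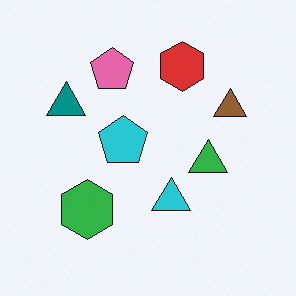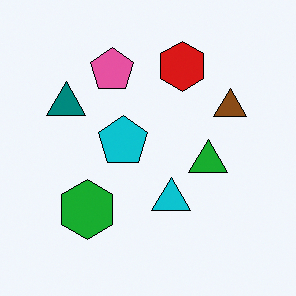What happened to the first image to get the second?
The image was given slightly increased contrast.

Tones are pushed away from mid-grey across the whole image — a global contrast change.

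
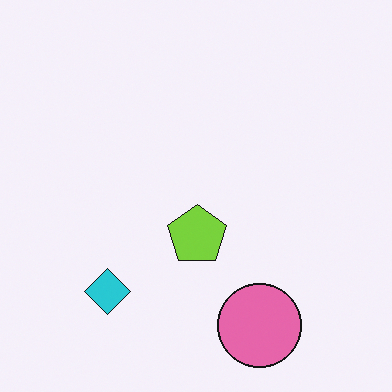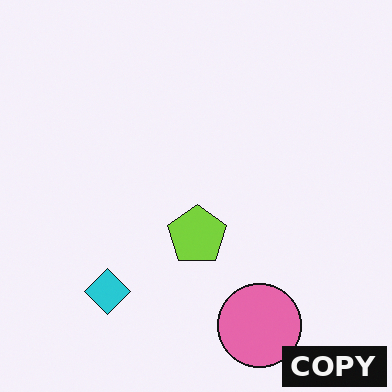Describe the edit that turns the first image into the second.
The second image is the first watermarked with the text "COPY" in the lower-right corner.

A dark label reading "COPY" appears in the lower-right corner.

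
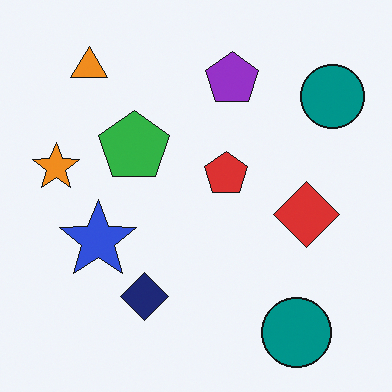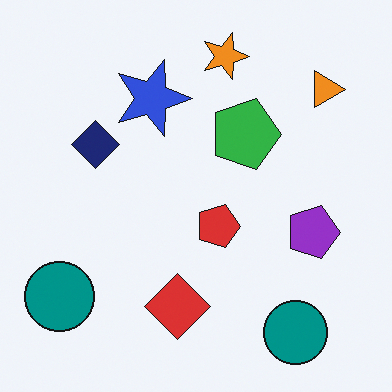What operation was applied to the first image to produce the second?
The image was rotated 90° clockwise.

The orange triangle sits in the top-left of the first image and the top-right of the second — consistent with a whole-image 90° clockwise rotation.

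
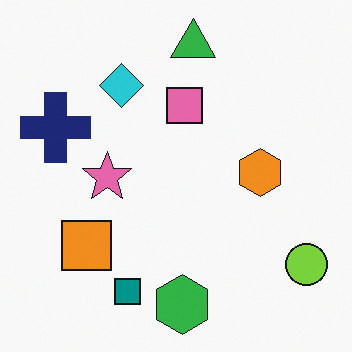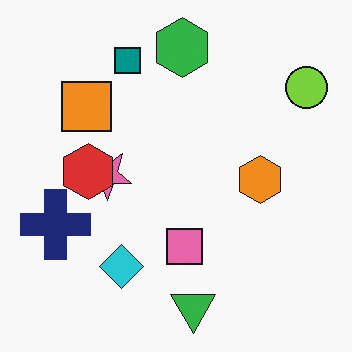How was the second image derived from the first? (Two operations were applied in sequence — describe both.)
It was flipped vertically (top ↔ bottom), then overlaid with an additional red hexagon.

The green triangle is in the top of the first image and the bottom of the second — shapes on opposite sides of the horizontal midline have swapped in a mirror flip. A red hexagon appears in the second image that is absent from the first.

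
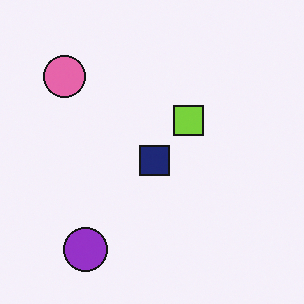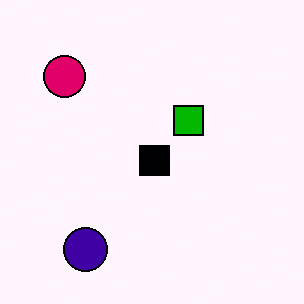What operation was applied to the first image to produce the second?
It was boosted in contrast.

Tones are pushed away from mid-grey across the whole image — a global contrast change.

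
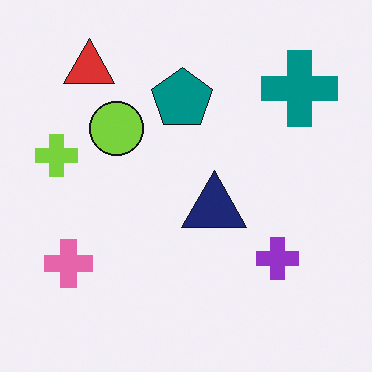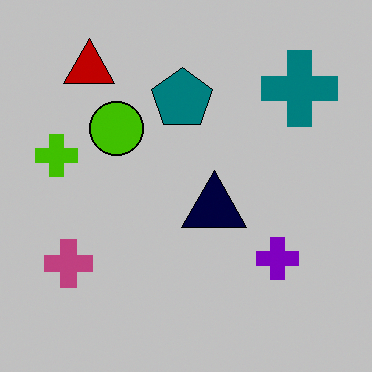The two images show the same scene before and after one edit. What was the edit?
Heavily posterized to just a handful of flat colors.

Each flat color has snapped to a coarser quantized level — most visibly, the near-white background has dropped to a flat grey.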